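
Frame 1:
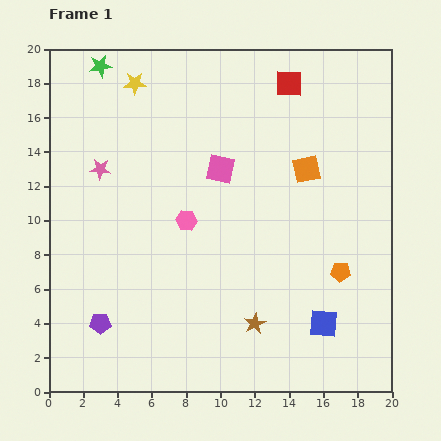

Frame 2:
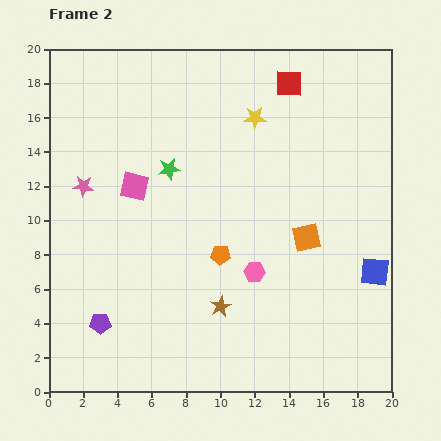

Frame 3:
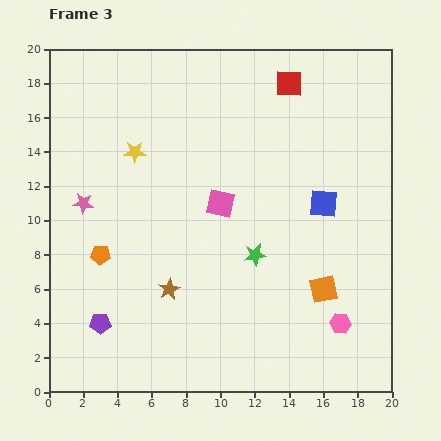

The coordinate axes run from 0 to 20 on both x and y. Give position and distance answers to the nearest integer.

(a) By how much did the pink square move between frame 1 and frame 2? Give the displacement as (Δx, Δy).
(-5, -1)

The pink square was at (10, 13) in frame 1 and (5, 12) in frame 2.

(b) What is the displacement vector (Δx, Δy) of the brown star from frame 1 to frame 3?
(-5, 2)

The brown star was at (12, 4) in frame 1 and (7, 6) in frame 3.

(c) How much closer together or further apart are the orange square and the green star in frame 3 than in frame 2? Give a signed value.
-5

Distance in frame 2: 9. Distance in frame 3: 4.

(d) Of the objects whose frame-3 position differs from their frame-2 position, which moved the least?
the pink star

(moved 1)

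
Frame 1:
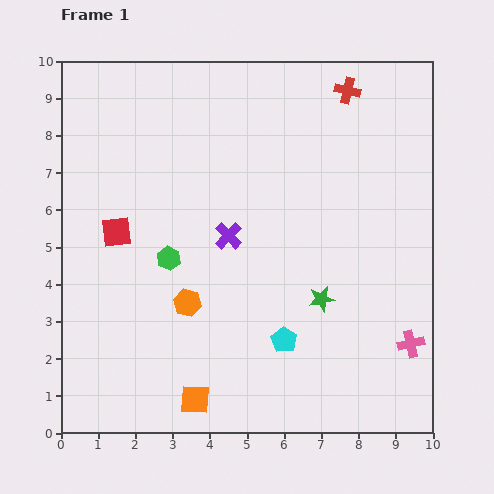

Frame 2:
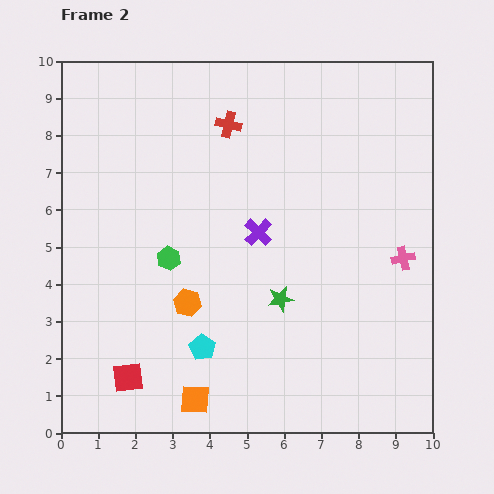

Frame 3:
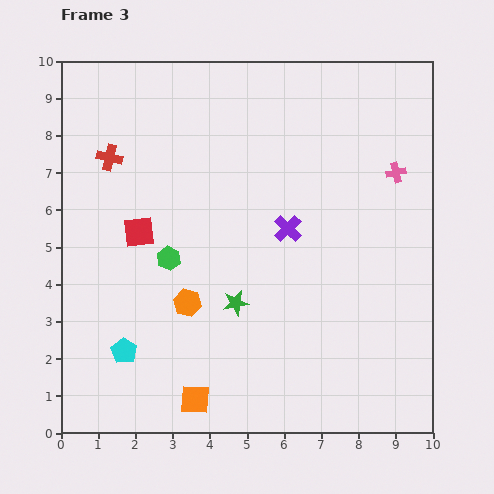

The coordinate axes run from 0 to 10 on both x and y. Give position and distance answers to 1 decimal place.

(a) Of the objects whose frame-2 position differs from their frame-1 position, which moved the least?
the purple cross

(moved 0.8)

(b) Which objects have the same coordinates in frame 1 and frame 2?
the orange hexagon, the orange square, the green hexagon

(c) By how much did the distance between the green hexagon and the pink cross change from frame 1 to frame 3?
-0.4

Distance in frame 1: 6.9. Distance in frame 3: 6.5.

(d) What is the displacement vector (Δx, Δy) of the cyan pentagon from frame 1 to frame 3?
(-4.3, -0.3)

The cyan pentagon was at (6.0, 2.5) in frame 1 and (1.7, 2.2) in frame 3.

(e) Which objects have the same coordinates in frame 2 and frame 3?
the orange hexagon, the orange square, the green hexagon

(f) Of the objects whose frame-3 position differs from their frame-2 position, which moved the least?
the purple cross

(moved 0.8)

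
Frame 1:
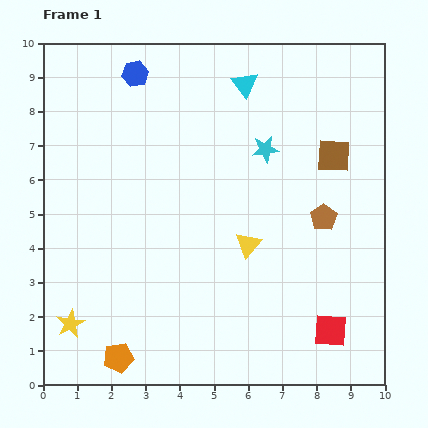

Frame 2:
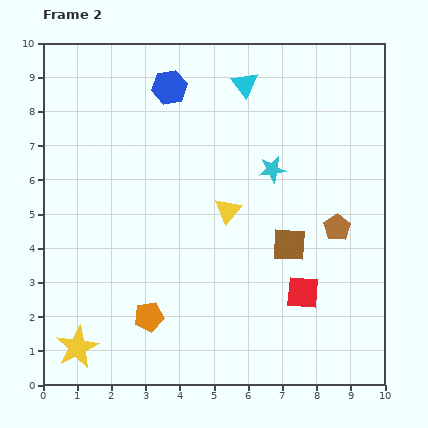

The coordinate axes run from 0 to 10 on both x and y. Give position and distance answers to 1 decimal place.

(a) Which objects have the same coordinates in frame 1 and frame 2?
the cyan triangle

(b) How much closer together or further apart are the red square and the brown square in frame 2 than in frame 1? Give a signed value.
-3.6

Distance in frame 1: 5.1. Distance in frame 2: 1.5.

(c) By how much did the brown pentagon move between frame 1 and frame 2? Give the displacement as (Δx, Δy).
(0.4, -0.3)

The brown pentagon was at (8.2, 4.9) in frame 1 and (8.6, 4.6) in frame 2.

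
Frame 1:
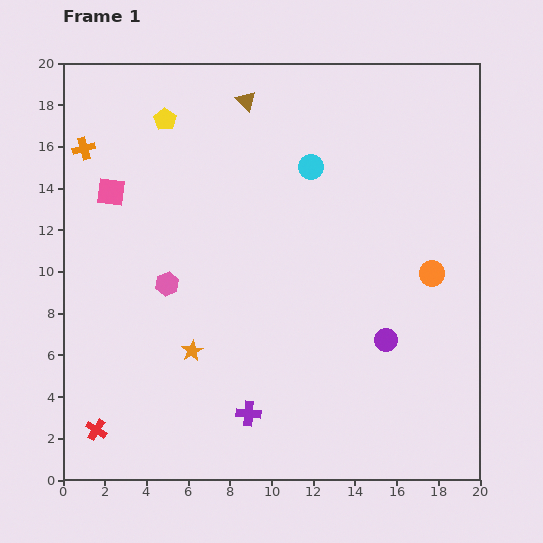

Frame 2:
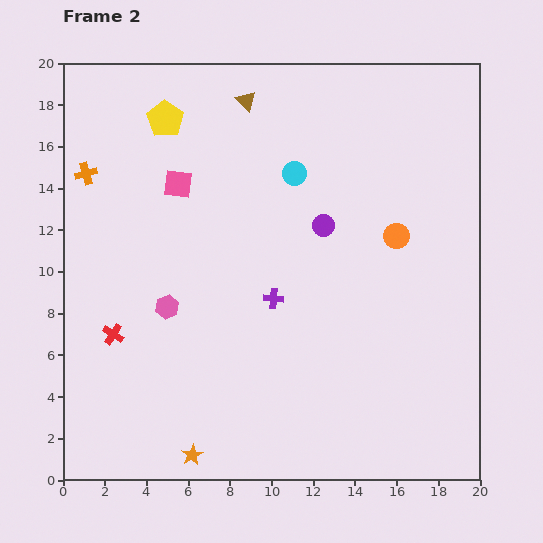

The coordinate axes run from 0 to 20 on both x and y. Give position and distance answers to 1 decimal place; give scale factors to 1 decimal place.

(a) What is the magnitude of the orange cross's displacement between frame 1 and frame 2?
1.2

The orange cross moved from (1.0, 15.9) to (1.1, 14.7), a distance of √(0.1² + 1.2²) ≈ 1.2.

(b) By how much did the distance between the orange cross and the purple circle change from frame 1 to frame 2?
-5.5

Distance in frame 1: 17.2. Distance in frame 2: 11.7.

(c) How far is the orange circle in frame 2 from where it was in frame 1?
2.5

The orange circle moved from (17.7, 9.9) to (16.0, 11.7), a distance of √(1.7² + 1.8²) ≈ 2.5.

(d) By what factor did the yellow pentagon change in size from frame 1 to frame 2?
1.7×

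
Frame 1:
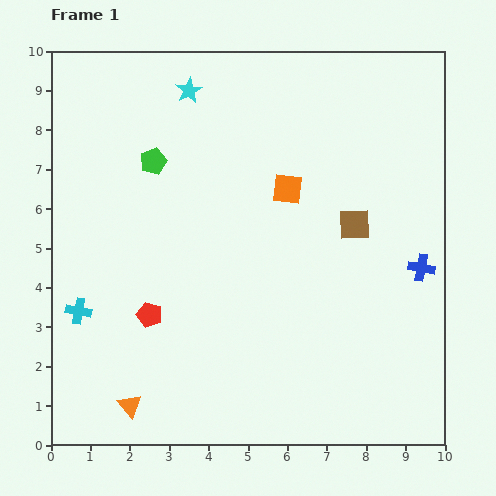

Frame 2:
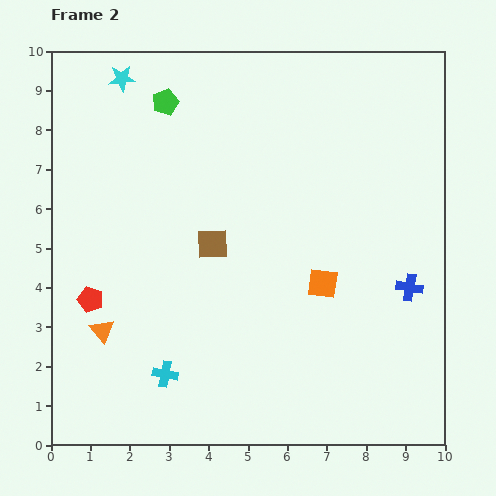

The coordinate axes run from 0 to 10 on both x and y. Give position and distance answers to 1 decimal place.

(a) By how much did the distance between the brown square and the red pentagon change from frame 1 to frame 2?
-2.3

Distance in frame 1: 5.7. Distance in frame 2: 3.4.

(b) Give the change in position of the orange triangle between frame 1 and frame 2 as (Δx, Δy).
(-0.7, 1.9)

The orange triangle was at (2.0, 1.0) in frame 1 and (1.3, 2.9) in frame 2.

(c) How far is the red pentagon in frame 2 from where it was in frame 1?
1.6

The red pentagon moved from (2.5, 3.3) to (1.0, 3.7), a distance of √(1.5² + 0.4²) ≈ 1.6.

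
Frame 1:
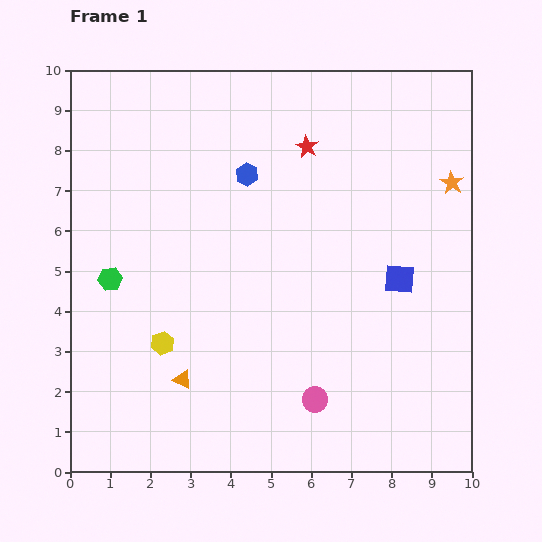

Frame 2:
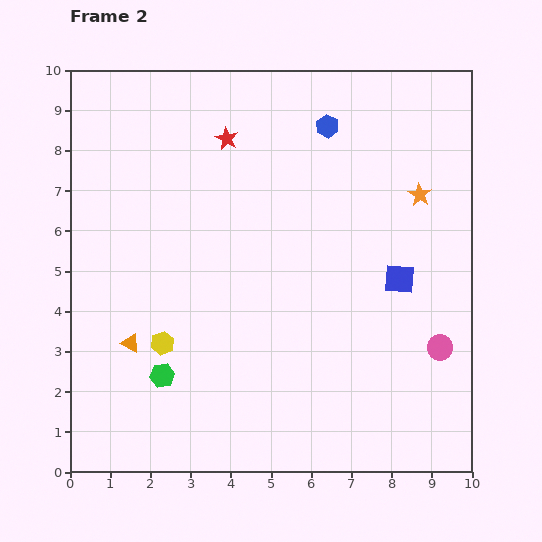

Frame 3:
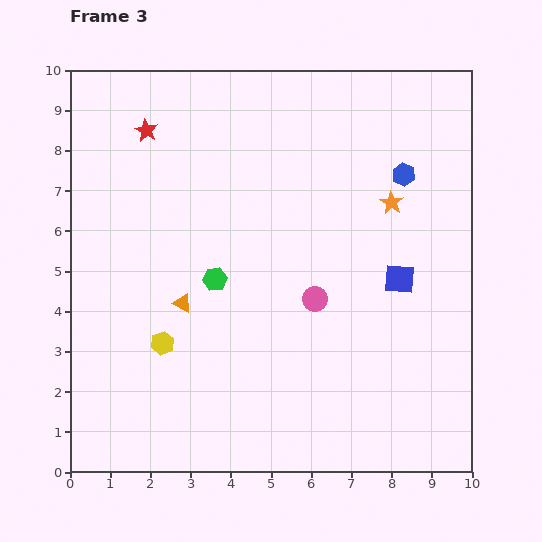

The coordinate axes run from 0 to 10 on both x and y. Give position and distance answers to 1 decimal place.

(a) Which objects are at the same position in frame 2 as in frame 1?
the blue square, the yellow hexagon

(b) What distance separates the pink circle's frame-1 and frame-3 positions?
2.5

The pink circle moved from (6.1, 1.8) to (6.1, 4.3), a distance of √(0.0² + 2.5²) ≈ 2.5.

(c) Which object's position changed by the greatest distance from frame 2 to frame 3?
the pink circle

(moved 3.3; next 2.7)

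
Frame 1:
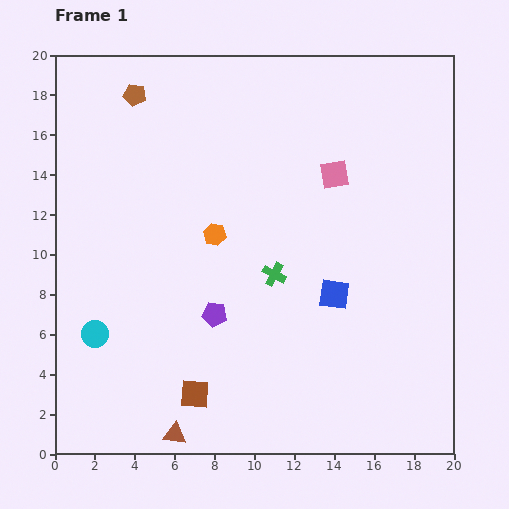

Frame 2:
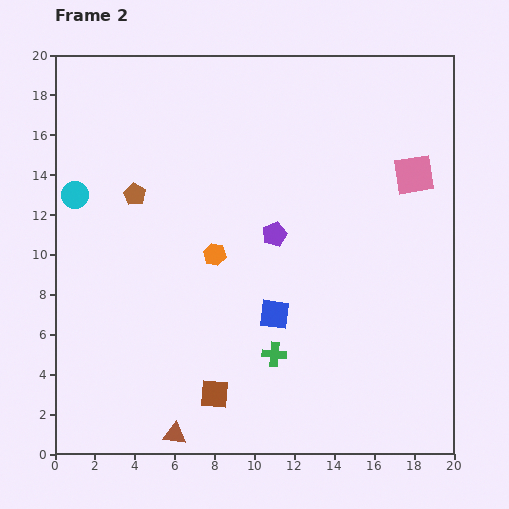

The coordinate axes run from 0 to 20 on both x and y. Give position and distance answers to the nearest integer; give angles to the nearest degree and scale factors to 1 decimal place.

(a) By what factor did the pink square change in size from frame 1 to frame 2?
1.4×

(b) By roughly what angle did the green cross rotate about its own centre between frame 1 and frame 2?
23° counter-clockwise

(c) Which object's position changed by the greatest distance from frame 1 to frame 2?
the cyan circle

(moved 7; next 5)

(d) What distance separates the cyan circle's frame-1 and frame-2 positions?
7

The cyan circle moved from (2, 6) to (1, 13), a distance of √(1² + 7²) ≈ 7.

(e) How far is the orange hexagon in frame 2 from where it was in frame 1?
1

The orange hexagon moved from (8, 11) to (8, 10), a distance of √(0² + 1²) ≈ 1.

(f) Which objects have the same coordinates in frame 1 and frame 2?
the brown triangle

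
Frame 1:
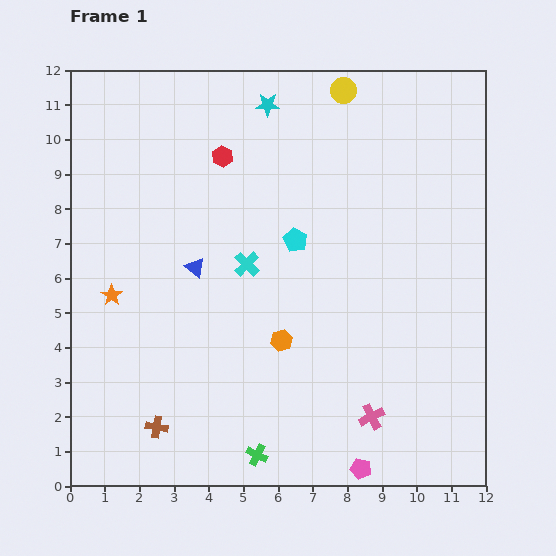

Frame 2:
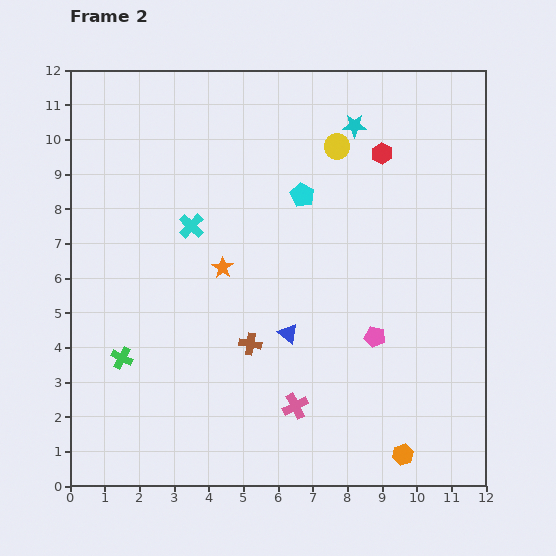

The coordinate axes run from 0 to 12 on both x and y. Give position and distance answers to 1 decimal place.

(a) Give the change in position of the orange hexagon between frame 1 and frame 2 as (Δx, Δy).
(3.5, -3.3)

The orange hexagon was at (6.1, 4.2) in frame 1 and (9.6, 0.9) in frame 2.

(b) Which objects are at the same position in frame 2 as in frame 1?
none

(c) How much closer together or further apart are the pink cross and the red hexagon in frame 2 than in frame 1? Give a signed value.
-0.9

Distance in frame 1: 8.6. Distance in frame 2: 7.7.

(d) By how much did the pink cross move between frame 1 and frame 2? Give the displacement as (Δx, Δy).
(-2.2, 0.3)

The pink cross was at (8.7, 2.0) in frame 1 and (6.5, 2.3) in frame 2.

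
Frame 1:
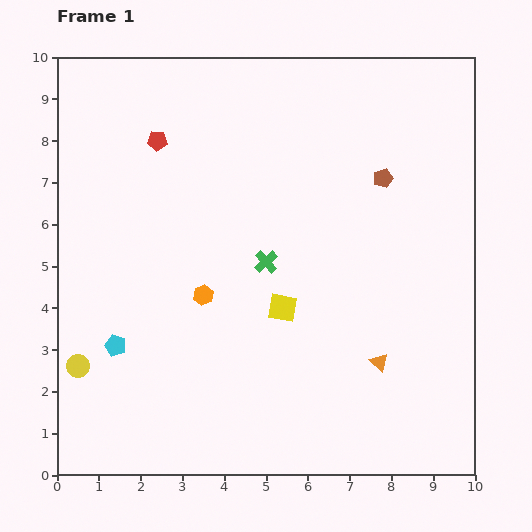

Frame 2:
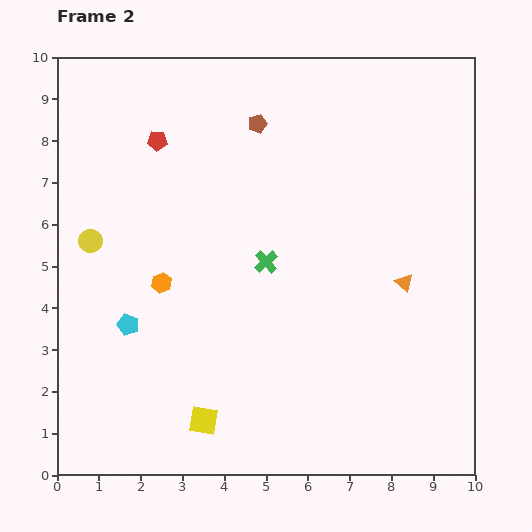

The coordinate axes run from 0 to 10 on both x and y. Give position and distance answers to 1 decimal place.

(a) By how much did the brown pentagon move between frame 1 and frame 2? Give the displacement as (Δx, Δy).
(-3.0, 1.3)

The brown pentagon was at (7.8, 7.1) in frame 1 and (4.8, 8.4) in frame 2.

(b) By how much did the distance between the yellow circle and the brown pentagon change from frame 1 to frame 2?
-3.7

Distance in frame 1: 8.6. Distance in frame 2: 4.9.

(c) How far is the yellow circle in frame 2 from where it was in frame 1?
3.0

The yellow circle moved from (0.5, 2.6) to (0.8, 5.6), a distance of √(0.3² + 3.0²) ≈ 3.0.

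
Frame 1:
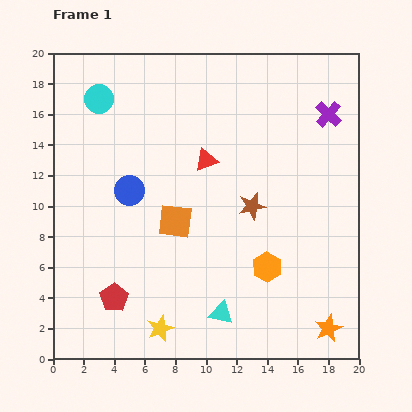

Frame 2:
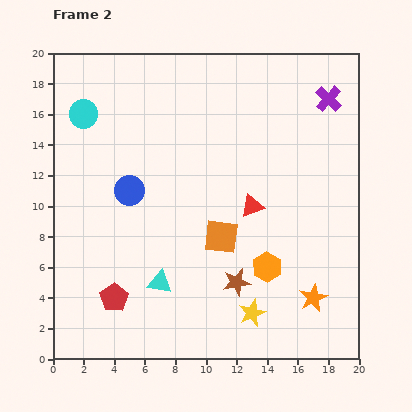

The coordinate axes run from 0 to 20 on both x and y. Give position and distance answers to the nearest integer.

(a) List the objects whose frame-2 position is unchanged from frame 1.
the orange hexagon, the red pentagon, the blue circle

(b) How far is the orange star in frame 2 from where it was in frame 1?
2

The orange star moved from (18, 2) to (17, 4), a distance of √(1² + 2²) ≈ 2.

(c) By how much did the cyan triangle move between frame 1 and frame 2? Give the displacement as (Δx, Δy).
(-4, 2)

The cyan triangle was at (11, 3) in frame 1 and (7, 5) in frame 2.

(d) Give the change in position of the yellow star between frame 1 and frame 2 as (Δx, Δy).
(6, 1)

The yellow star was at (7, 2) in frame 1 and (13, 3) in frame 2.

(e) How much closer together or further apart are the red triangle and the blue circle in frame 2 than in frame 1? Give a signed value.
+3

Distance in frame 1: 5. Distance in frame 2: 8.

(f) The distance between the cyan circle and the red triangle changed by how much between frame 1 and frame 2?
+5

Distance in frame 1: 8. Distance in frame 2: 13.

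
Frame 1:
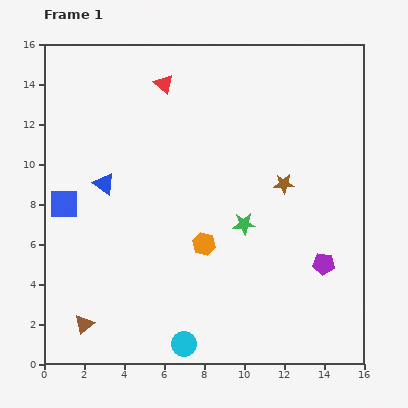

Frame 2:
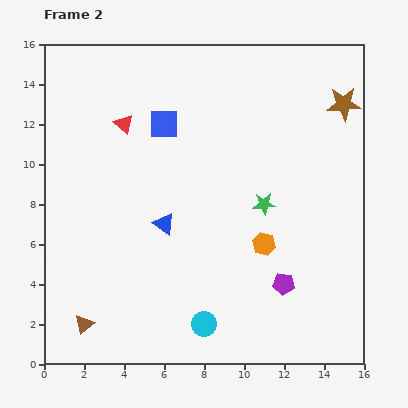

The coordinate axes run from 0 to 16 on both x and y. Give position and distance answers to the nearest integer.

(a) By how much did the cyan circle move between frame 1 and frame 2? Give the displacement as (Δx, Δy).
(1, 1)

The cyan circle was at (7, 1) in frame 1 and (8, 2) in frame 2.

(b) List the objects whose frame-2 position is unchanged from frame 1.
the brown triangle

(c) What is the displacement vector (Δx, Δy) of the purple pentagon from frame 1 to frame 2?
(-2, -1)

The purple pentagon was at (14, 5) in frame 1 and (12, 4) in frame 2.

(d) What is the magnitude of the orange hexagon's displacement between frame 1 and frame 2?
3

The orange hexagon moved from (8, 6) to (11, 6), a distance of √(3² + 0²) ≈ 3.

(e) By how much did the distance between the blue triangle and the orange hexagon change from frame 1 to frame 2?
-1

Distance in frame 1: 6. Distance in frame 2: 5.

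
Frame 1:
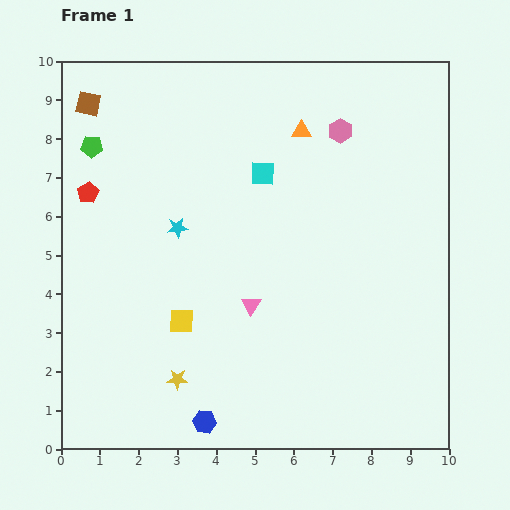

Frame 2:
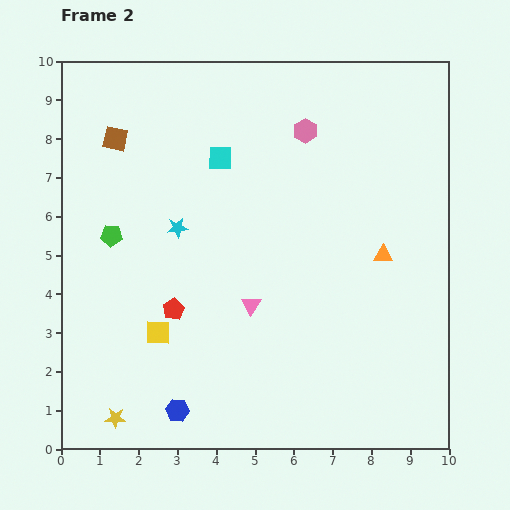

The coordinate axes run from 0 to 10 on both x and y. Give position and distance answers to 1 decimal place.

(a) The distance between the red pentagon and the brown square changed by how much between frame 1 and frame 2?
+2.3

Distance in frame 1: 2.3. Distance in frame 2: 4.6.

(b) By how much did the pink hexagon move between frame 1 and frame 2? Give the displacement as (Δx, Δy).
(-0.9, 0.0)

The pink hexagon was at (7.2, 8.2) in frame 1 and (6.3, 8.2) in frame 2.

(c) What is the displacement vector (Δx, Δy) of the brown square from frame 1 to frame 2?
(0.7, -0.9)

The brown square was at (0.7, 8.9) in frame 1 and (1.4, 8.0) in frame 2.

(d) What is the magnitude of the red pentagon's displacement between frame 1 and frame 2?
3.7

The red pentagon moved from (0.7, 6.6) to (2.9, 3.6), a distance of √(2.2² + 3.0²) ≈ 3.7.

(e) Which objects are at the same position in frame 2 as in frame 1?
the cyan star, the pink triangle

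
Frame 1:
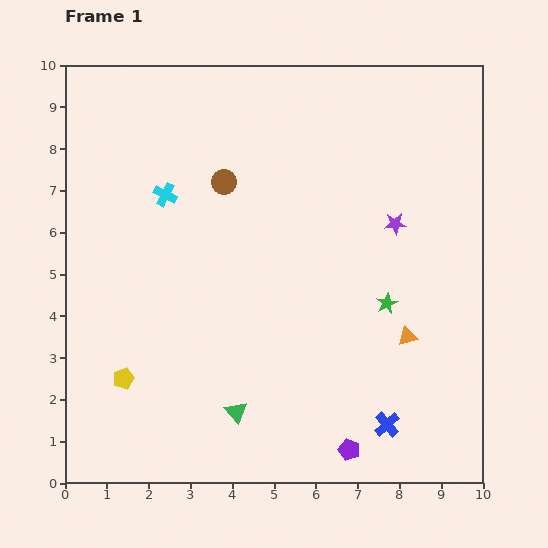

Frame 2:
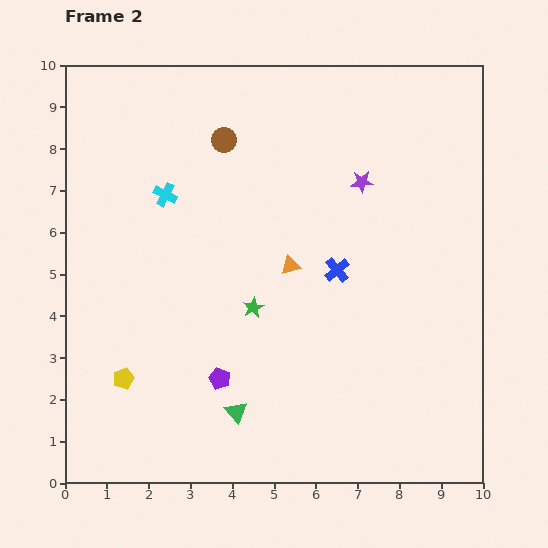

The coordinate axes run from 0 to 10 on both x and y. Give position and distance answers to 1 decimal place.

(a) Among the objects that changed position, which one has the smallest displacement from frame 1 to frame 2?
the brown circle

(moved 1.0)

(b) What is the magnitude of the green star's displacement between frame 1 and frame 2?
3.2

The green star moved from (7.7, 4.3) to (4.5, 4.2), a distance of √(3.2² + 0.1²) ≈ 3.2.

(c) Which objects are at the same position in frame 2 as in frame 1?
the yellow pentagon, the cyan cross, the green triangle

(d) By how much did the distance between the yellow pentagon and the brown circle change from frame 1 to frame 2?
+0.9

Distance in frame 1: 5.3. Distance in frame 2: 6.2.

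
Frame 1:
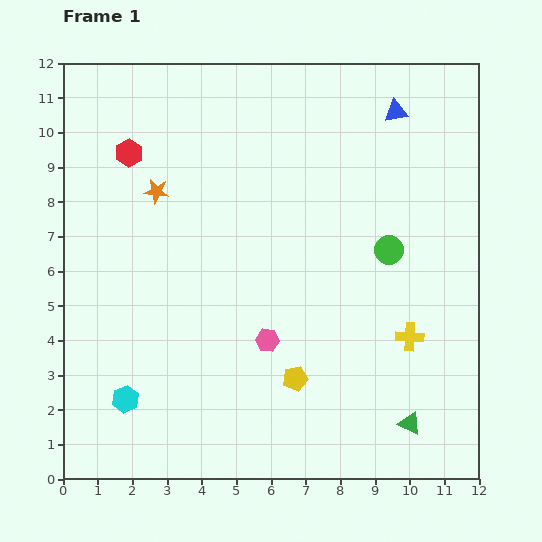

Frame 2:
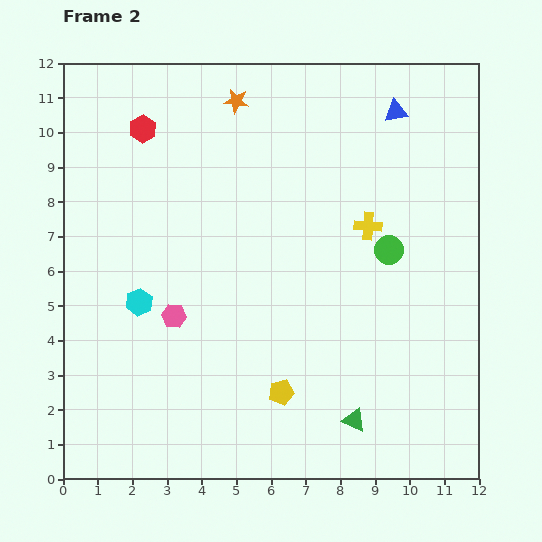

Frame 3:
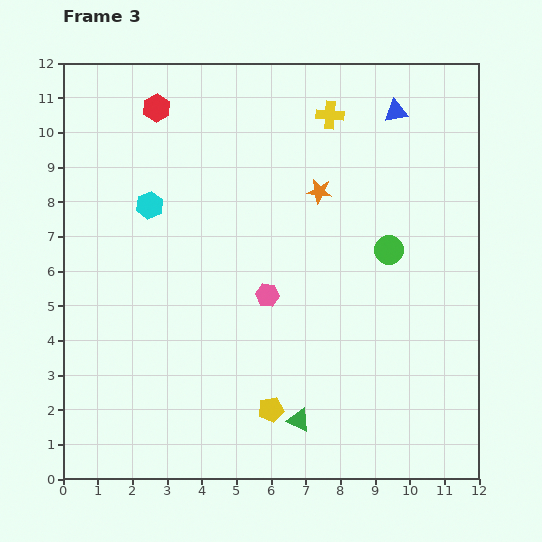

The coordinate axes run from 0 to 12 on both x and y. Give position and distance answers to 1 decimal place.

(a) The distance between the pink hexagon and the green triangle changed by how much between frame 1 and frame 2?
+1.2

Distance in frame 1: 4.8. Distance in frame 2: 6.0.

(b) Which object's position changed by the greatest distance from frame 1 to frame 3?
the yellow cross

(moved 6.8; next 5.6)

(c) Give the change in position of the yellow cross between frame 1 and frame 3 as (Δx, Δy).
(-2.3, 6.4)

The yellow cross was at (10.0, 4.1) in frame 1 and (7.7, 10.5) in frame 3.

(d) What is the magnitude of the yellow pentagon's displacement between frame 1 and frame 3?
1.1

The yellow pentagon moved from (6.7, 2.9) to (6.0, 2.0), a distance of √(0.7² + 0.9²) ≈ 1.1.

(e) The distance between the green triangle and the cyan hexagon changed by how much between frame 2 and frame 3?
+0.4

Distance in frame 2: 7.1. Distance in frame 3: 7.5.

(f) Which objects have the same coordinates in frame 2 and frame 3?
the blue triangle, the green circle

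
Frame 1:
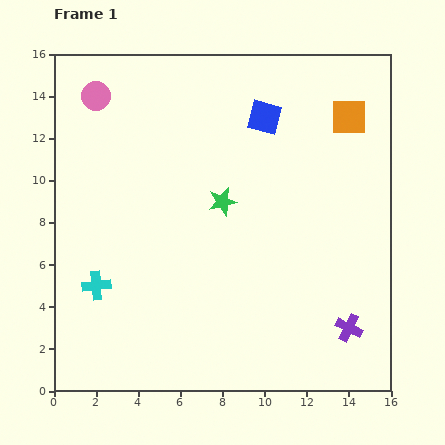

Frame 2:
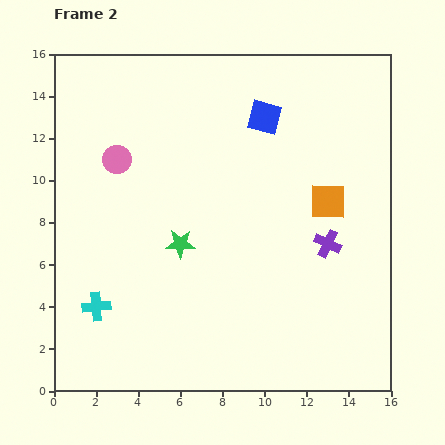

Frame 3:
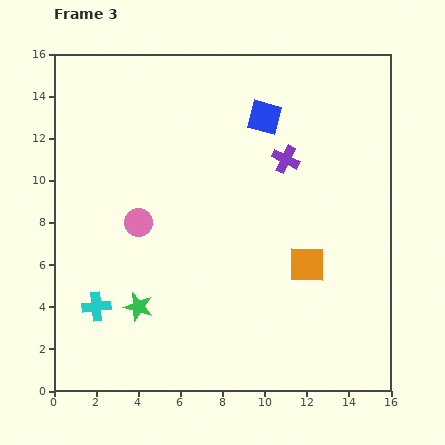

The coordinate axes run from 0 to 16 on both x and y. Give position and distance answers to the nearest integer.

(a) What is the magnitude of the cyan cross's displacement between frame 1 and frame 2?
1

The cyan cross moved from (2, 5) to (2, 4), a distance of √(0² + 1²) ≈ 1.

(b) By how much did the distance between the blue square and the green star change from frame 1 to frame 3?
+7

Distance in frame 1: 4. Distance in frame 3: 11.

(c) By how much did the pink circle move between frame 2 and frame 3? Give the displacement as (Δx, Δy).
(1, -3)

The pink circle was at (3, 11) in frame 2 and (4, 8) in frame 3.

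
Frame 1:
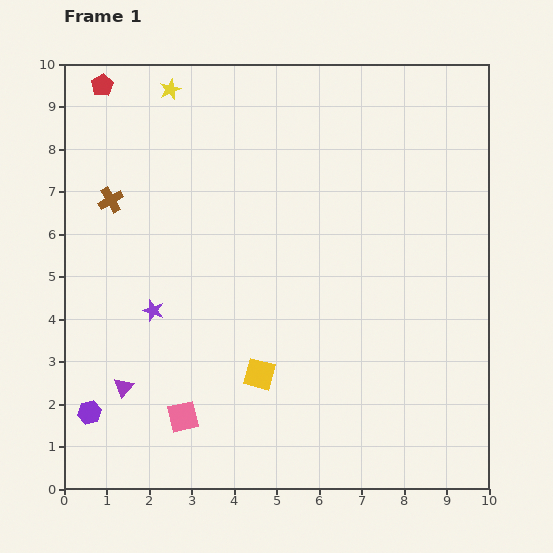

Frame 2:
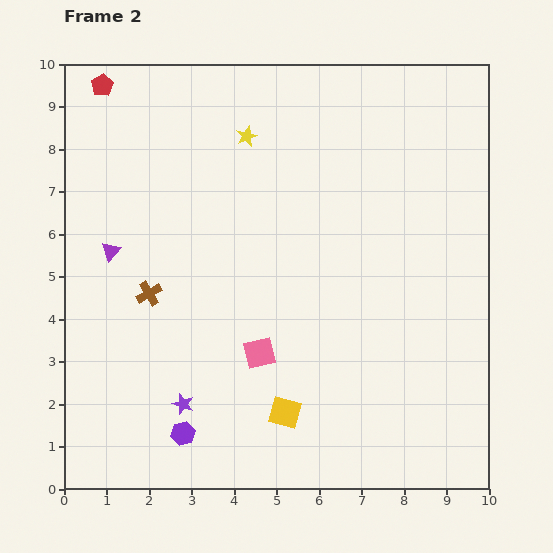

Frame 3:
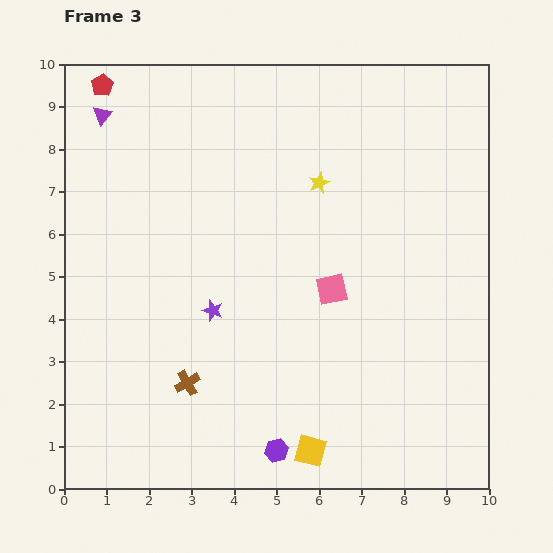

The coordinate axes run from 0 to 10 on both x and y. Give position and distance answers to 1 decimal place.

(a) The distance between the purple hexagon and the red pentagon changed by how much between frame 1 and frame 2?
+0.7

Distance in frame 1: 7.7. Distance in frame 2: 8.4.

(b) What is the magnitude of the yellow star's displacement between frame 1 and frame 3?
4.1

The yellow star moved from (2.5, 9.4) to (6.0, 7.2), a distance of √(3.5² + 2.2²) ≈ 4.1.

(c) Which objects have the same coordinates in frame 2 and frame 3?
the red pentagon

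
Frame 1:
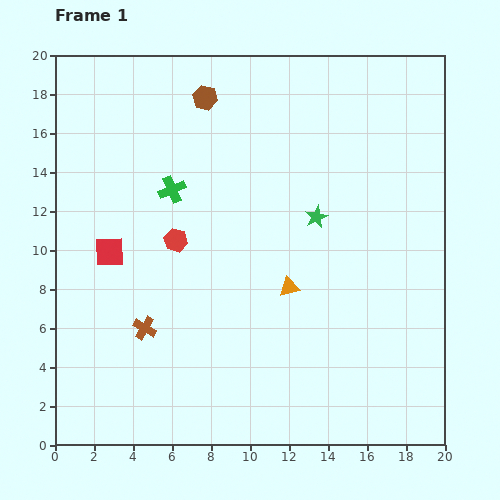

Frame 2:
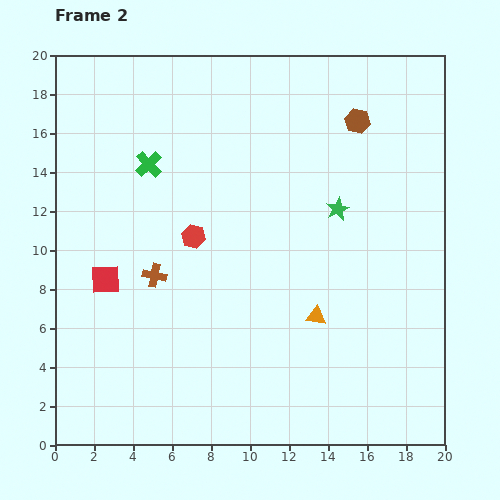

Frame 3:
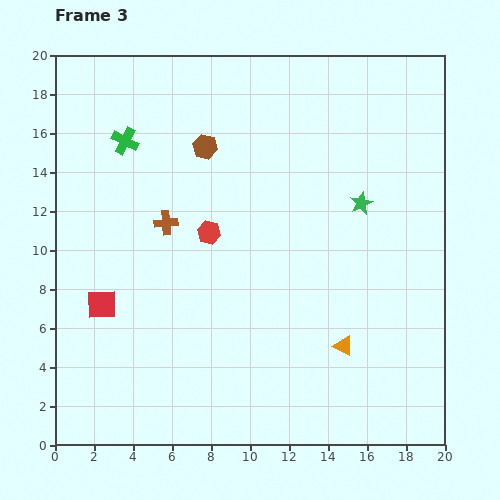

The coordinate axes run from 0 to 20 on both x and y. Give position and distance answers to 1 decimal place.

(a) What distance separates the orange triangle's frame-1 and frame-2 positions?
2.1

The orange triangle moved from (12.0, 8.1) to (13.4, 6.6), a distance of √(1.4² + 1.5²) ≈ 2.1.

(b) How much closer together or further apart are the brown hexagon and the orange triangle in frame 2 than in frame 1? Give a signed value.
-0.4

Distance in frame 1: 10.6. Distance in frame 2: 10.2.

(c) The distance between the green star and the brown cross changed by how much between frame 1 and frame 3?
-0.5

Distance in frame 1: 10.5. Distance in frame 3: 10.0.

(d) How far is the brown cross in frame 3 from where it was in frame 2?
2.8

The brown cross moved from (5.1, 8.7) to (5.7, 11.4), a distance of √(0.6² + 2.7²) ≈ 2.8.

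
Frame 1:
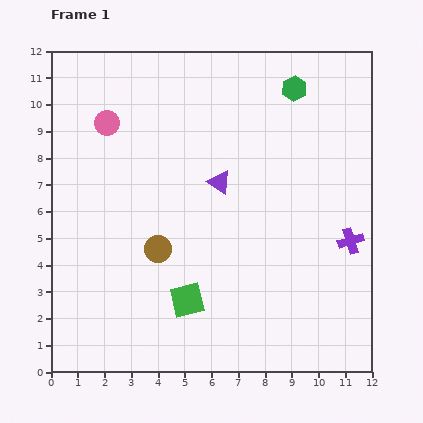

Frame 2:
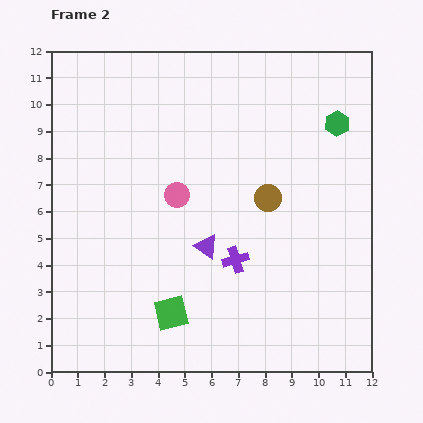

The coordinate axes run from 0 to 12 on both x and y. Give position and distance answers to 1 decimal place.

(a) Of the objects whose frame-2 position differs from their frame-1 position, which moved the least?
the green square

(moved 0.8)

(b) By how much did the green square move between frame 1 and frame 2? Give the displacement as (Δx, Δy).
(-0.6, -0.5)

The green square was at (5.1, 2.7) in frame 1 and (4.5, 2.2) in frame 2.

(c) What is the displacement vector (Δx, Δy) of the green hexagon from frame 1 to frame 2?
(1.6, -1.3)

The green hexagon was at (9.1, 10.6) in frame 1 and (10.7, 9.3) in frame 2.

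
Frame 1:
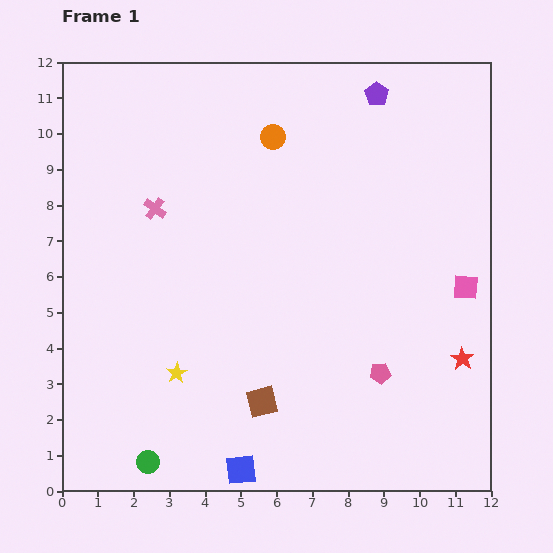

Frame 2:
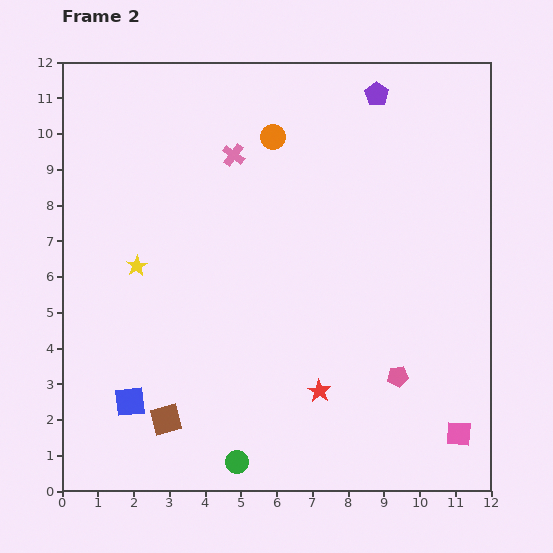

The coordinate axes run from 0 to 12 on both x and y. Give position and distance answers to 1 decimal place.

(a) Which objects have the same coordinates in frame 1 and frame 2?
the purple pentagon, the orange circle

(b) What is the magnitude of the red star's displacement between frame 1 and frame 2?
4.1

The red star moved from (11.2, 3.7) to (7.2, 2.8), a distance of √(4.0² + 0.9²) ≈ 4.1.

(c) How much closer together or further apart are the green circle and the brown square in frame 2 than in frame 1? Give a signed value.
-1.3

Distance in frame 1: 3.6. Distance in frame 2: 2.3.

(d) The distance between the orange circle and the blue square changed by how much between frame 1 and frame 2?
-0.9

Distance in frame 1: 9.3. Distance in frame 2: 8.4.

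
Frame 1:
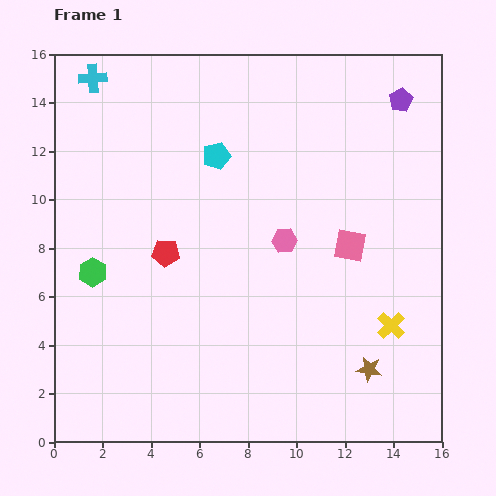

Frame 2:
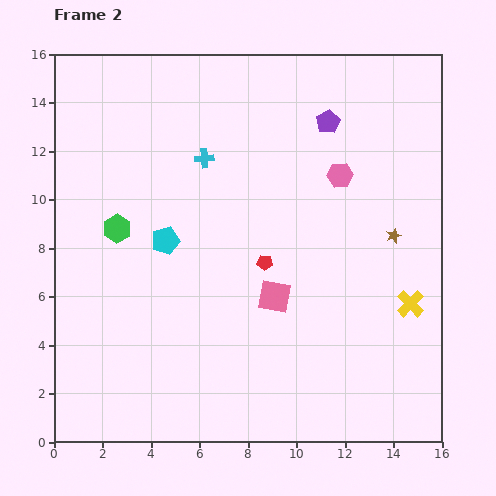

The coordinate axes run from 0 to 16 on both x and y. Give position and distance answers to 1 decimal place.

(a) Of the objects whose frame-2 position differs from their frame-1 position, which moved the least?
the yellow cross

(moved 1.2)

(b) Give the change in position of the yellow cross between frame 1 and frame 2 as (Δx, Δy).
(0.8, 0.9)

The yellow cross was at (13.9, 4.8) in frame 1 and (14.7, 5.7) in frame 2.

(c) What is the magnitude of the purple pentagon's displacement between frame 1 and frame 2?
3.1

The purple pentagon moved from (14.3, 14.1) to (11.3, 13.2), a distance of √(3.0² + 0.9²) ≈ 3.1.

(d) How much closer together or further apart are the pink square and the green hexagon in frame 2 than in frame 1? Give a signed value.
-3.6

Distance in frame 1: 10.7. Distance in frame 2: 7.1.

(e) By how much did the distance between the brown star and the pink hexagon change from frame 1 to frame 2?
-3.1

Distance in frame 1: 6.4. Distance in frame 2: 3.3.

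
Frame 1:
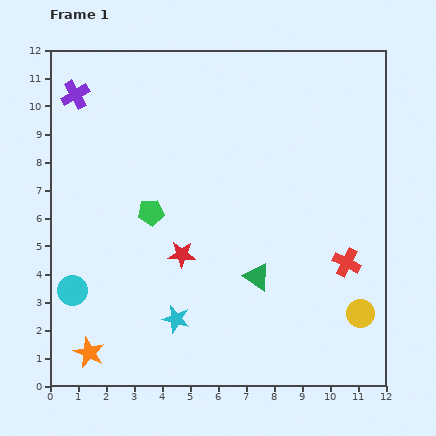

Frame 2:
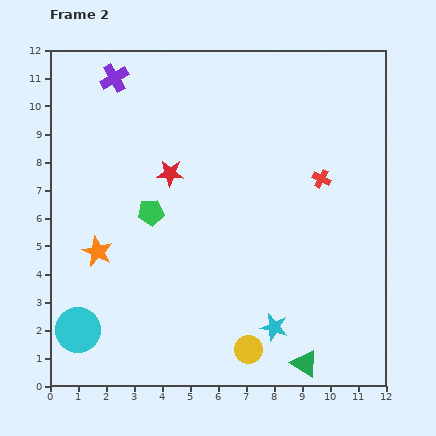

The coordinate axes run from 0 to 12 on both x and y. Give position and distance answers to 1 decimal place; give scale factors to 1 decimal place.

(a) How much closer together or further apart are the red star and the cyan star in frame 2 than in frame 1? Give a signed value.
+4.3

Distance in frame 1: 2.3. Distance in frame 2: 6.6.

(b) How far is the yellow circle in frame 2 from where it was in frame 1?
4.2

The yellow circle moved from (11.1, 2.6) to (7.1, 1.3), a distance of √(4.0² + 1.3²) ≈ 4.2.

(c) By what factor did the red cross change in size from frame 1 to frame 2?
0.6×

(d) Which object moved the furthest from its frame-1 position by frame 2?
the yellow circle

(moved 4.2; next 3.6)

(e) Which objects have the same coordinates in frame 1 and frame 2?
the green pentagon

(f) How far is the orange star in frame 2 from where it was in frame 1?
3.6

The orange star moved from (1.4, 1.2) to (1.7, 4.8), a distance of √(0.3² + 3.6²) ≈ 3.6.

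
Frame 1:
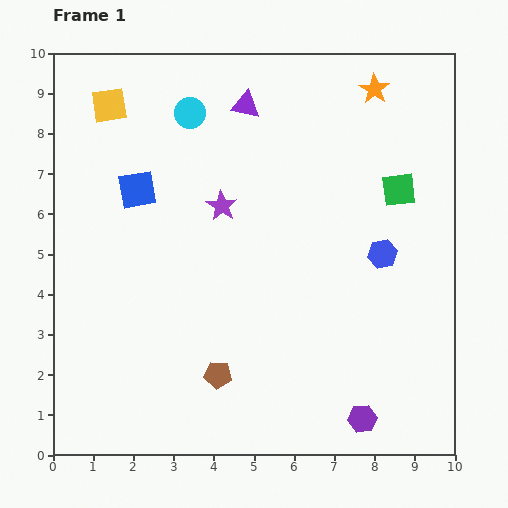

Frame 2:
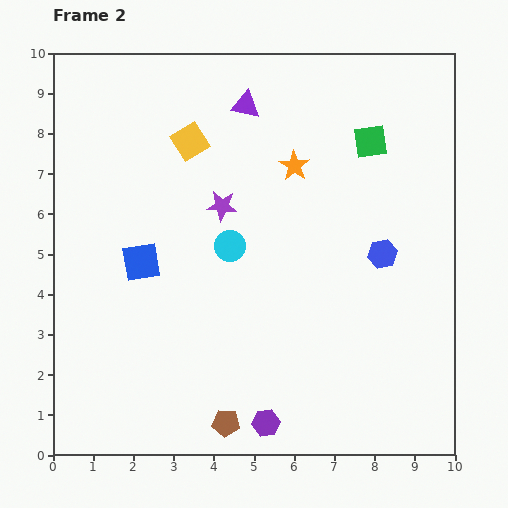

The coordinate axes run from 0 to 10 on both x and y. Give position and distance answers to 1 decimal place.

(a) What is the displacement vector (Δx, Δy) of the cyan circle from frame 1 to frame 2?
(1.0, -3.3)

The cyan circle was at (3.4, 8.5) in frame 1 and (4.4, 5.2) in frame 2.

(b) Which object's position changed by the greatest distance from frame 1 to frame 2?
the cyan circle

(moved 3.4; next 2.8)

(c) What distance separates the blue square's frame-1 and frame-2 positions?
1.8

The blue square moved from (2.1, 6.6) to (2.2, 4.8), a distance of √(0.1² + 1.8²) ≈ 1.8.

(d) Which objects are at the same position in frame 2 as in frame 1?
the blue hexagon, the purple star, the purple triangle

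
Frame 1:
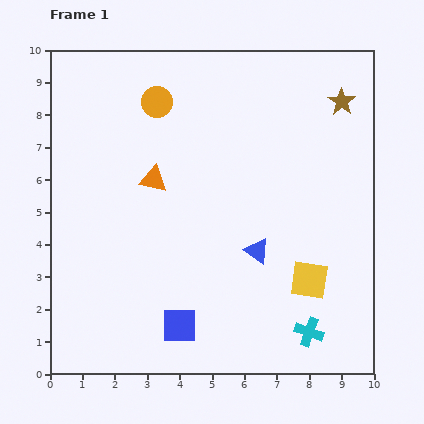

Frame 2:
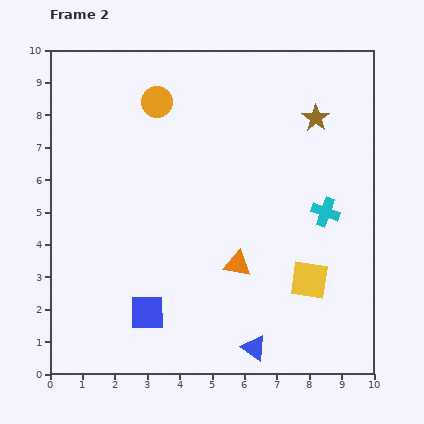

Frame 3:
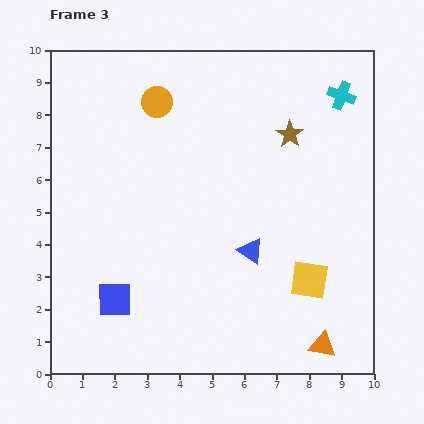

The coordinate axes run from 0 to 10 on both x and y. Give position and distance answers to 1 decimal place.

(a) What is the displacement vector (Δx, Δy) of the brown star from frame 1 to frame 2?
(-0.8, -0.5)

The brown star was at (9.0, 8.4) in frame 1 and (8.2, 7.9) in frame 2.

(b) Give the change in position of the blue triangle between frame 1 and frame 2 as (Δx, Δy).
(-0.1, -3.0)

The blue triangle was at (6.4, 3.8) in frame 1 and (6.3, 0.8) in frame 2.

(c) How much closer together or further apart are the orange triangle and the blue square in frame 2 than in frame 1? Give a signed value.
-1.4

Distance in frame 1: 4.6. Distance in frame 2: 3.2.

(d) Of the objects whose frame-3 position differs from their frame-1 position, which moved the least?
the blue triangle

(moved 0.2)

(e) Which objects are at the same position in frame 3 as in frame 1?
the orange circle, the yellow square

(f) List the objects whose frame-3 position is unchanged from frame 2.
the orange circle, the yellow square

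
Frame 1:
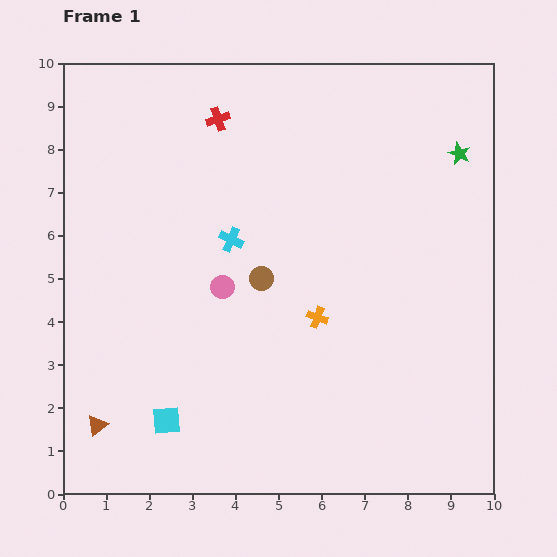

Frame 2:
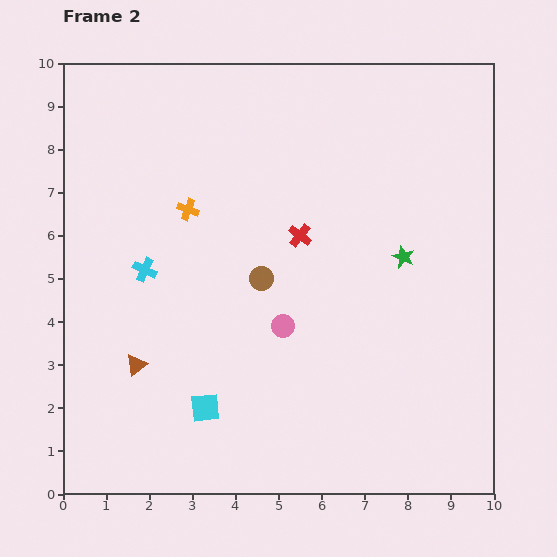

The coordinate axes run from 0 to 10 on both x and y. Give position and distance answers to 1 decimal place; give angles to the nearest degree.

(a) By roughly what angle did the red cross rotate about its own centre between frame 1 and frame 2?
34° counter-clockwise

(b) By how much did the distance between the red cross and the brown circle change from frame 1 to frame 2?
-2.5

Distance in frame 1: 3.8. Distance in frame 2: 1.3.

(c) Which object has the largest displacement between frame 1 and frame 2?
the orange cross

(moved 3.9; next 3.3)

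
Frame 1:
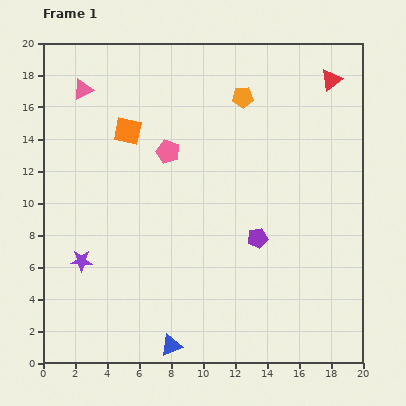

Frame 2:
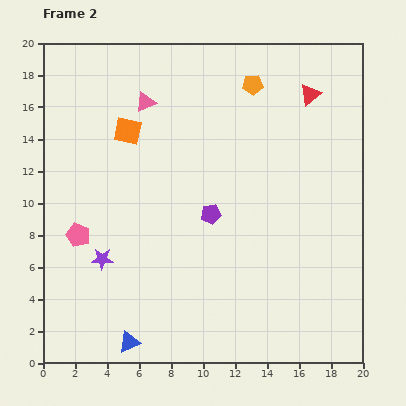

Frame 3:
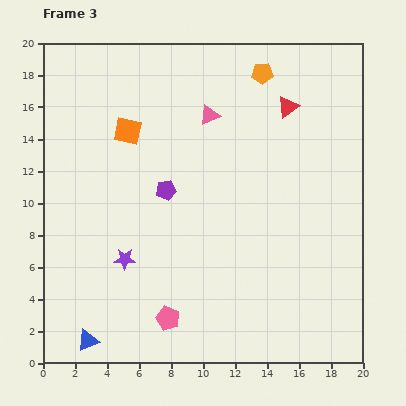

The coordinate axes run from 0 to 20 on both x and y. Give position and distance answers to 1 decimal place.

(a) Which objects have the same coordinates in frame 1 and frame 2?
the orange square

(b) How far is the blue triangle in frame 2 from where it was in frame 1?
2.6

The blue triangle moved from (8.0, 1.1) to (5.4, 1.3), a distance of √(2.6² + 0.2²) ≈ 2.6.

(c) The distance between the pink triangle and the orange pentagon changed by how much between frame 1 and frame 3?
-5.8

Distance in frame 1: 10.0. Distance in frame 3: 4.2.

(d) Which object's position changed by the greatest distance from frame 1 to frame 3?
the pink pentagon

(moved 10.4; next 8.1)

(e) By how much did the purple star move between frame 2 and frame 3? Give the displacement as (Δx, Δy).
(1.4, 0.0)

The purple star was at (3.7, 6.5) in frame 2 and (5.1, 6.5) in frame 3.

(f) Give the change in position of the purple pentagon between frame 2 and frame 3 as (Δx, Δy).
(-2.8, 1.5)

The purple pentagon was at (10.5, 9.3) in frame 2 and (7.7, 10.8) in frame 3.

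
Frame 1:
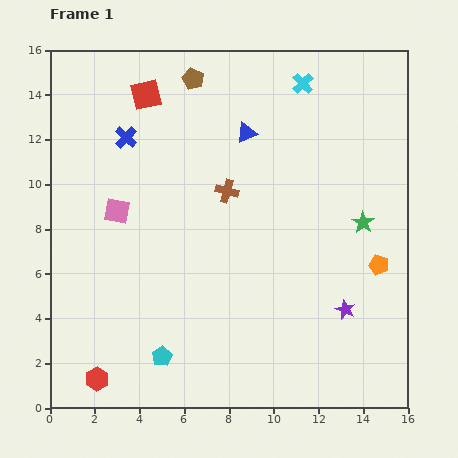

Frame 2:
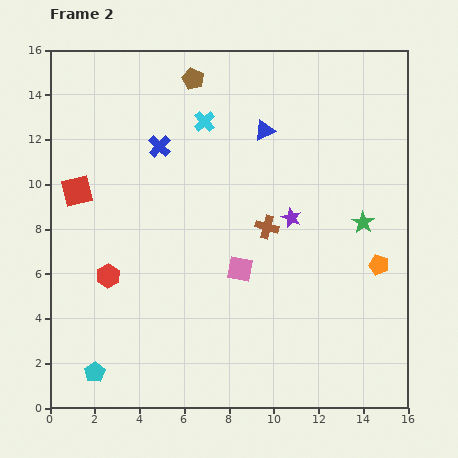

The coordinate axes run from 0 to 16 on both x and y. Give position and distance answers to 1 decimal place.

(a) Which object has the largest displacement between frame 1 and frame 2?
the pink square

(moved 6.1; next 5.3)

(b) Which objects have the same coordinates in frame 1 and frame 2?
the brown pentagon, the orange pentagon, the green star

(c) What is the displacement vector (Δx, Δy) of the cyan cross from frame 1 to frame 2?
(-4.4, -1.7)

The cyan cross was at (11.3, 14.5) in frame 1 and (6.9, 12.8) in frame 2.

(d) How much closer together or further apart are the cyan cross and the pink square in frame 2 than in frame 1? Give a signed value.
-3.3

Distance in frame 1: 10.1. Distance in frame 2: 6.8.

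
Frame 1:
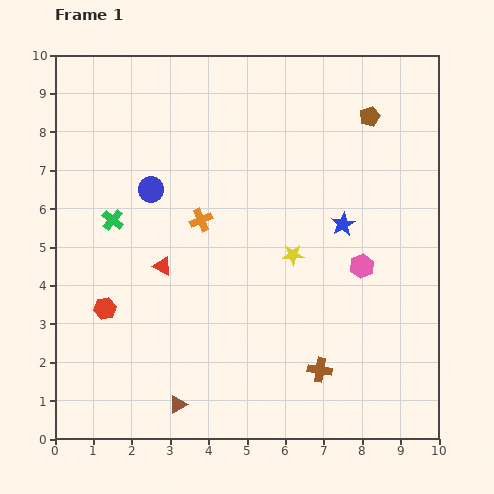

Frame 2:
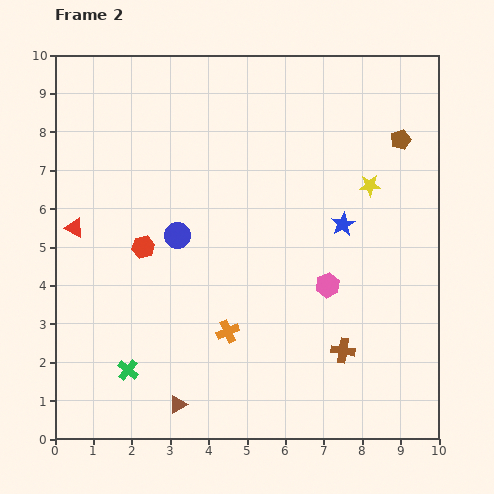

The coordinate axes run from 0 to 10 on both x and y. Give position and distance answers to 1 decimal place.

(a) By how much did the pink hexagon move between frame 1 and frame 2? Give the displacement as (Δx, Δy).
(-0.9, -0.5)

The pink hexagon was at (8.0, 4.5) in frame 1 and (7.1, 4.0) in frame 2.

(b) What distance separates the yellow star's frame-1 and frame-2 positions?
2.7

The yellow star moved from (6.2, 4.8) to (8.2, 6.6), a distance of √(2.0² + 1.8²) ≈ 2.7.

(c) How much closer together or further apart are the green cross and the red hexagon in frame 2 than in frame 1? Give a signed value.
+0.9

Distance in frame 1: 2.3. Distance in frame 2: 3.2.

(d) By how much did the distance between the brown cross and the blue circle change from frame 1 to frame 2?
-1.2

Distance in frame 1: 6.4. Distance in frame 2: 5.2.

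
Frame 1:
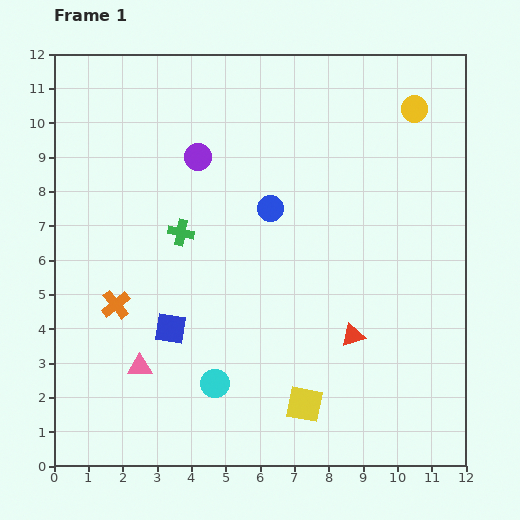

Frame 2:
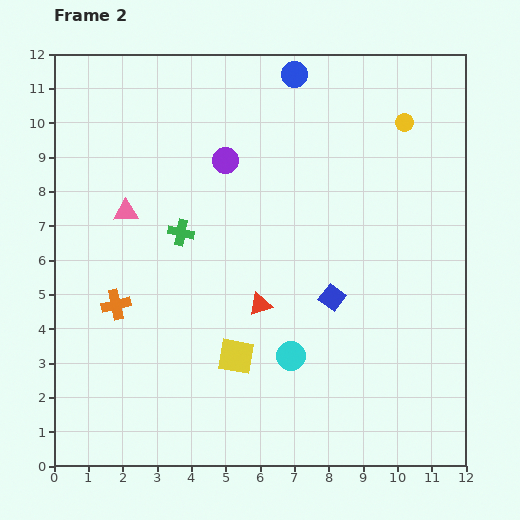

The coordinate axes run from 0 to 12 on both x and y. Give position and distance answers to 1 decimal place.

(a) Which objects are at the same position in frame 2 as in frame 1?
the orange cross, the green cross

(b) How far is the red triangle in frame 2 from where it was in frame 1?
2.8

The red triangle moved from (8.7, 3.8) to (6.0, 4.7), a distance of √(2.7² + 0.9²) ≈ 2.8.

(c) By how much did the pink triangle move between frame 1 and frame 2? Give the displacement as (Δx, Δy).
(-0.4, 4.5)

The pink triangle was at (2.5, 2.9) in frame 1 and (2.1, 7.4) in frame 2.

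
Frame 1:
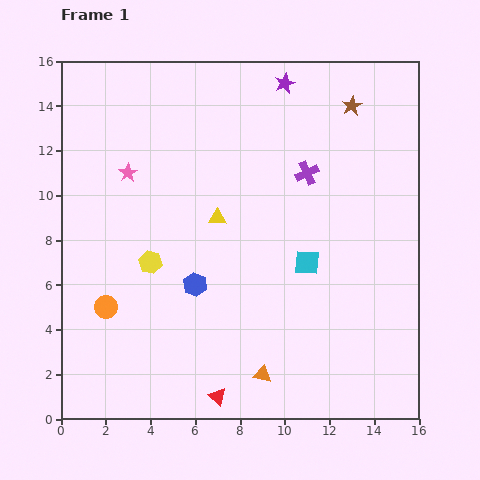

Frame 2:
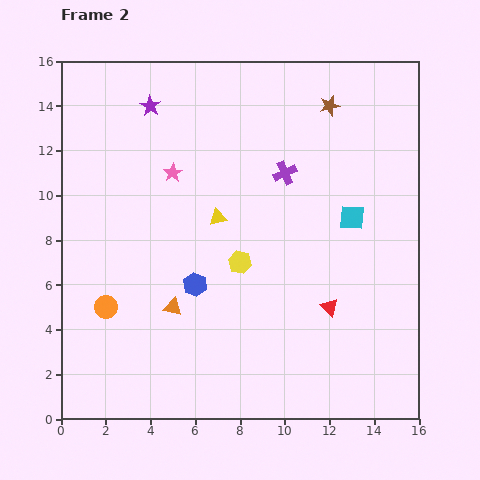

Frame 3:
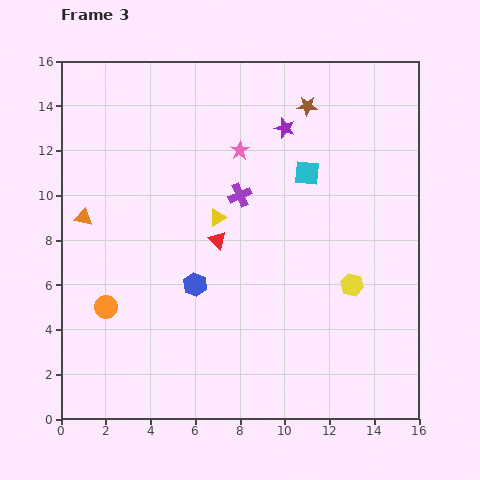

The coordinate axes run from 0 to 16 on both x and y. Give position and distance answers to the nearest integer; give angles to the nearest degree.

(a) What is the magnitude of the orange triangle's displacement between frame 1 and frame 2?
5

The orange triangle moved from (9, 2) to (5, 5), a distance of √(4² + 3²) ≈ 5.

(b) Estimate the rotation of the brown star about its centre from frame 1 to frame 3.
30° clockwise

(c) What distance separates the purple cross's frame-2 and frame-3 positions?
2

The purple cross moved from (10, 11) to (8, 10), a distance of √(2² + 1²) ≈ 2.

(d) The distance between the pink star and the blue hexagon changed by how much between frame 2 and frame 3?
+1

Distance in frame 2: 5. Distance in frame 3: 6.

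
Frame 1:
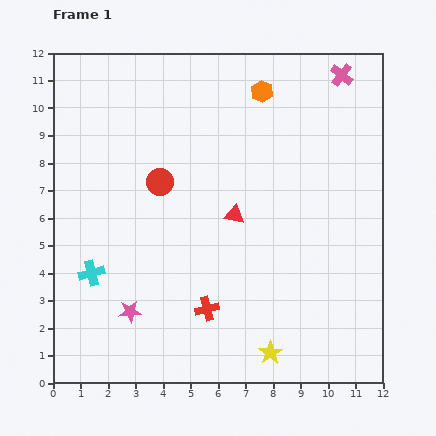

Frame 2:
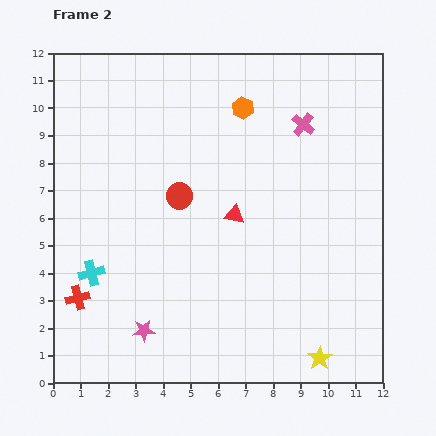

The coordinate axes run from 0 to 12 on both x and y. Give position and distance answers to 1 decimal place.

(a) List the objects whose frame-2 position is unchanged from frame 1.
the red triangle, the cyan cross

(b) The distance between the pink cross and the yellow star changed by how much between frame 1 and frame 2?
-1.9

Distance in frame 1: 10.4. Distance in frame 2: 8.5.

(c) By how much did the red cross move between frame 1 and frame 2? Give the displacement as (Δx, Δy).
(-4.7, 0.4)

The red cross was at (5.6, 2.7) in frame 1 and (0.9, 3.1) in frame 2.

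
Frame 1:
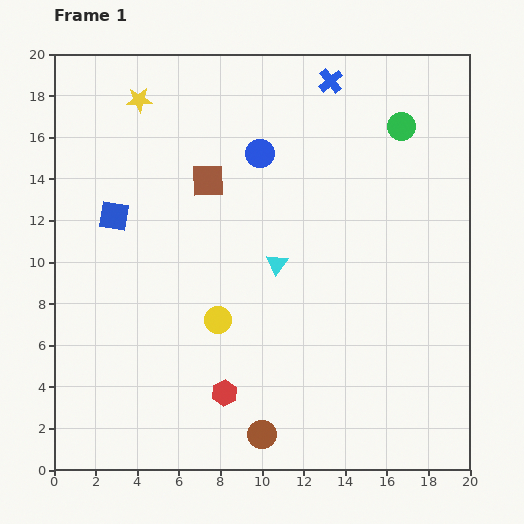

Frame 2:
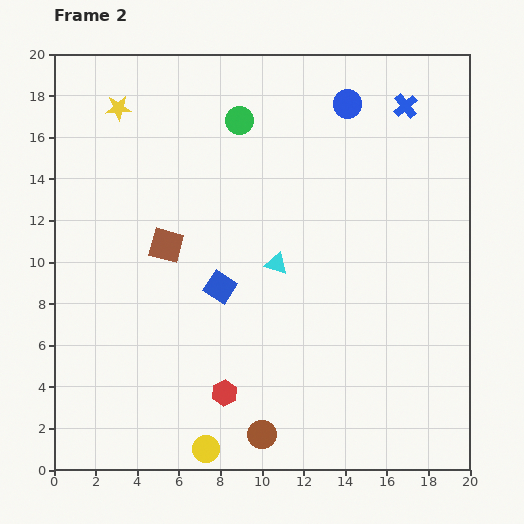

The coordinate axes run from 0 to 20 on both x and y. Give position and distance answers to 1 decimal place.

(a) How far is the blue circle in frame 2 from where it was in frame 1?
4.8

The blue circle moved from (9.9, 15.2) to (14.1, 17.6), a distance of √(4.2² + 2.4²) ≈ 4.8.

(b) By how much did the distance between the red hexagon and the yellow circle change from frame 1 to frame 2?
-0.7

Distance in frame 1: 3.5. Distance in frame 2: 2.8.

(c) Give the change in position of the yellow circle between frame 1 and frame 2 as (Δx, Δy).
(-0.6, -6.2)

The yellow circle was at (7.9, 7.2) in frame 1 and (7.3, 1.0) in frame 2.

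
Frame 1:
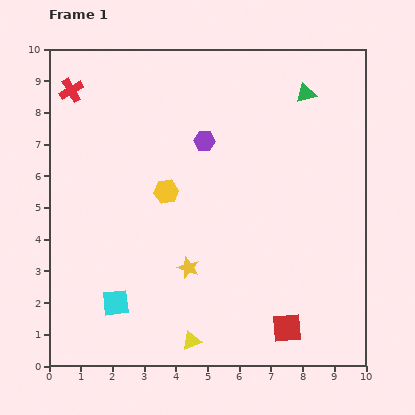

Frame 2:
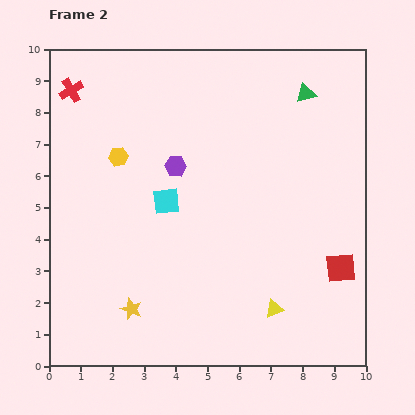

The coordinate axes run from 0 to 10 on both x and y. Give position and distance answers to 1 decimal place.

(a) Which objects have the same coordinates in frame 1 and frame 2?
the red cross, the green triangle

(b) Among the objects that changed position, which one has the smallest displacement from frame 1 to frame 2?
the purple hexagon

(moved 1.2)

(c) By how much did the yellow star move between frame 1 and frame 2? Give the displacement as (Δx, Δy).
(-1.8, -1.3)

The yellow star was at (4.4, 3.1) in frame 1 and (2.6, 1.8) in frame 2.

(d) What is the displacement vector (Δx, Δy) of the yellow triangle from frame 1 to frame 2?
(2.6, 1.0)

The yellow triangle was at (4.5, 0.8) in frame 1 and (7.1, 1.8) in frame 2.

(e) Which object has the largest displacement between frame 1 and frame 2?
the cyan square

(moved 3.6; next 2.8)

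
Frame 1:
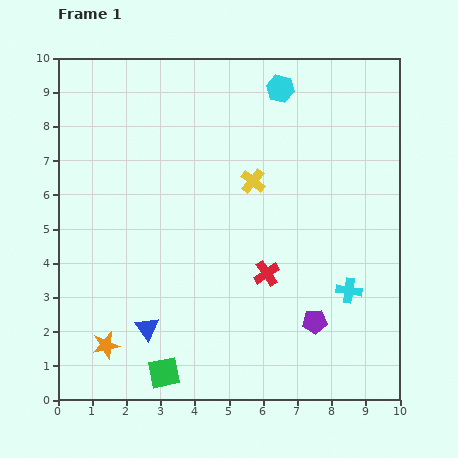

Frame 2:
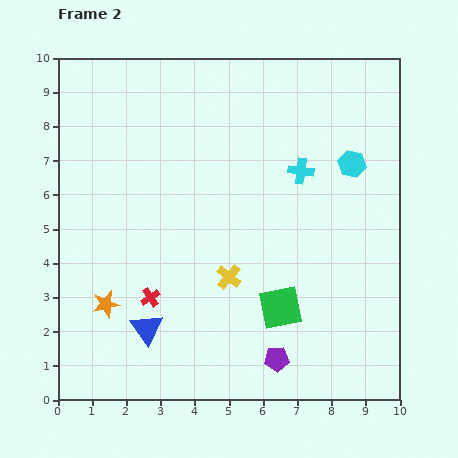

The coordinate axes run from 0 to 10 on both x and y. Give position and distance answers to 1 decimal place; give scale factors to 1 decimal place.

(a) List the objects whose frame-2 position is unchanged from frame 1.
the blue triangle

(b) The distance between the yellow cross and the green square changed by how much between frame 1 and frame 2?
-4.5

Distance in frame 1: 6.2. Distance in frame 2: 1.7.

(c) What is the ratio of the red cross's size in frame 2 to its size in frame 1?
0.7×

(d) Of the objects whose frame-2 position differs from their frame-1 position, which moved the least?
the orange star

(moved 1.2)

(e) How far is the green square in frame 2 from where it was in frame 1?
3.9

The green square moved from (3.1, 0.8) to (6.5, 2.7), a distance of √(3.4² + 1.9²) ≈ 3.9.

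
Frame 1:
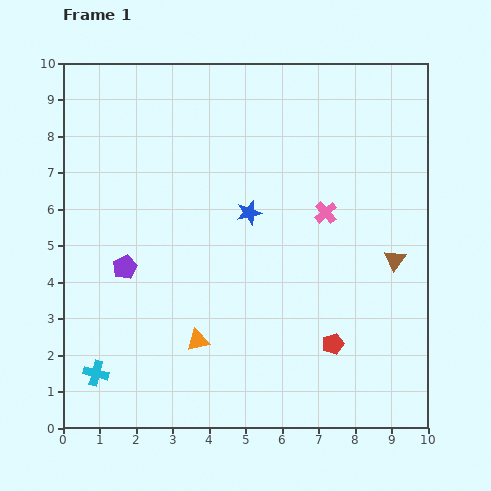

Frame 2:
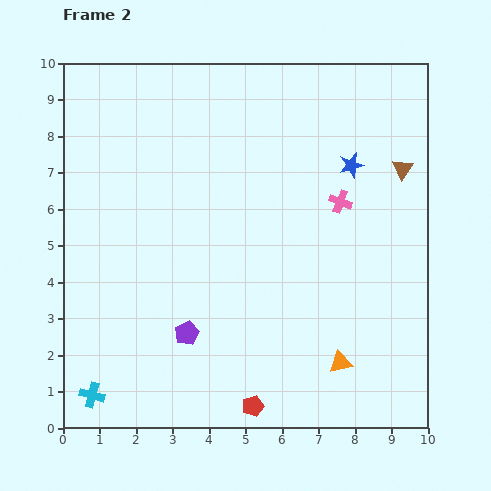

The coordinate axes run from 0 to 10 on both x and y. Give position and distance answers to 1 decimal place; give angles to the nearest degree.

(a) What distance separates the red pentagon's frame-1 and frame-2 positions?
2.8

The red pentagon moved from (7.4, 2.3) to (5.2, 0.6), a distance of √(2.2² + 1.7²) ≈ 2.8.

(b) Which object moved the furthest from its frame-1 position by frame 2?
the orange triangle

(moved 3.9; next 3.1)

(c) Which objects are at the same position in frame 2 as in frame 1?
none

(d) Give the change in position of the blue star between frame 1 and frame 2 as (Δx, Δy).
(2.8, 1.3)

The blue star was at (5.1, 5.9) in frame 1 and (7.9, 7.2) in frame 2.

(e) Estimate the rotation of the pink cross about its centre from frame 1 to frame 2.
28° counter-clockwise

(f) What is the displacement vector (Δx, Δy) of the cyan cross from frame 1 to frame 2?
(-0.1, -0.6)

The cyan cross was at (0.9, 1.5) in frame 1 and (0.8, 0.9) in frame 2.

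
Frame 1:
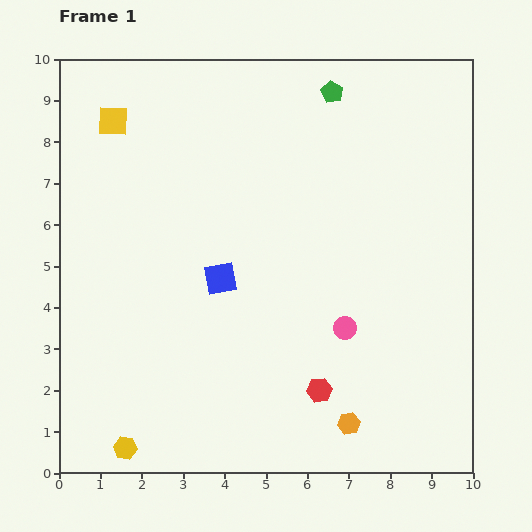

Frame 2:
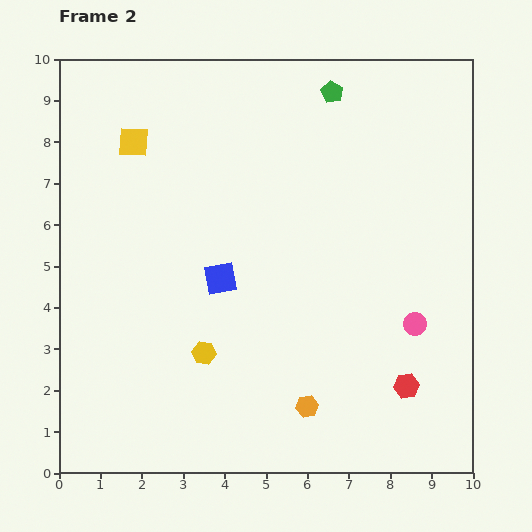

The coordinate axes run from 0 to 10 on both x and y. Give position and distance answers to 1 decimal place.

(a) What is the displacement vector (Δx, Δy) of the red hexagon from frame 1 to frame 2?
(2.1, 0.1)

The red hexagon was at (6.3, 2.0) in frame 1 and (8.4, 2.1) in frame 2.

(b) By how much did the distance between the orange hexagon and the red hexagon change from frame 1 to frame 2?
+1.4

Distance in frame 1: 1.1. Distance in frame 2: 2.5.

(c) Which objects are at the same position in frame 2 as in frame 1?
the blue square, the green pentagon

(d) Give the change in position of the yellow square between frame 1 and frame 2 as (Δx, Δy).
(0.5, -0.5)

The yellow square was at (1.3, 8.5) in frame 1 and (1.8, 8.0) in frame 2.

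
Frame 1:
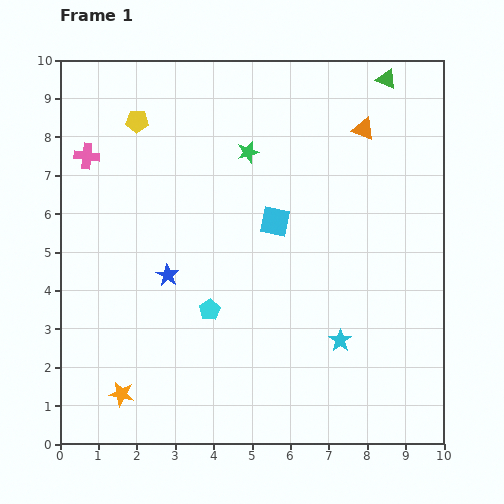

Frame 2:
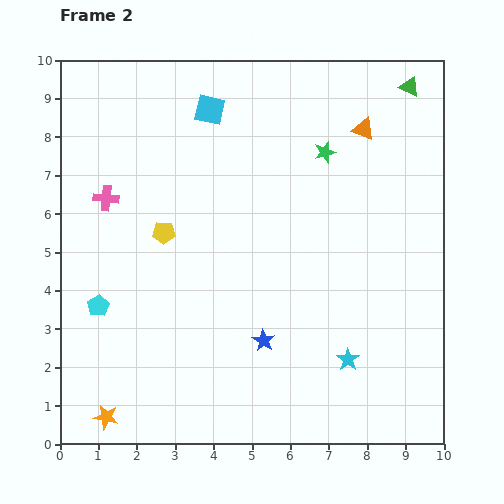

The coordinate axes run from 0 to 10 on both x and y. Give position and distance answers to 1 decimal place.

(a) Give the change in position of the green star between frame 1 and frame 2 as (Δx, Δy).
(2.0, 0.0)

The green star was at (4.9, 7.6) in frame 1 and (6.9, 7.6) in frame 2.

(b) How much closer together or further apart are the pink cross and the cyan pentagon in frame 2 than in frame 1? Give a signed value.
-2.3

Distance in frame 1: 5.1. Distance in frame 2: 2.8.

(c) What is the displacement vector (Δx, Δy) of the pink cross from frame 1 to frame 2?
(0.5, -1.1)

The pink cross was at (0.7, 7.5) in frame 1 and (1.2, 6.4) in frame 2.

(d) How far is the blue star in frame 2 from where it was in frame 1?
3.0

The blue star moved from (2.8, 4.4) to (5.3, 2.7), a distance of √(2.5² + 1.7²) ≈ 3.0.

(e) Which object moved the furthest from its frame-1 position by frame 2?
the cyan square

(moved 3.4; next 3.0)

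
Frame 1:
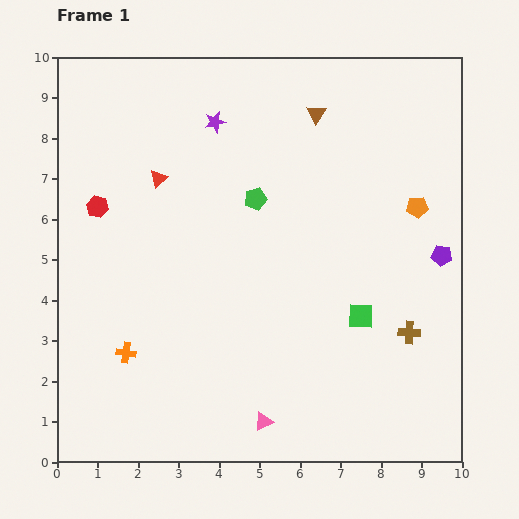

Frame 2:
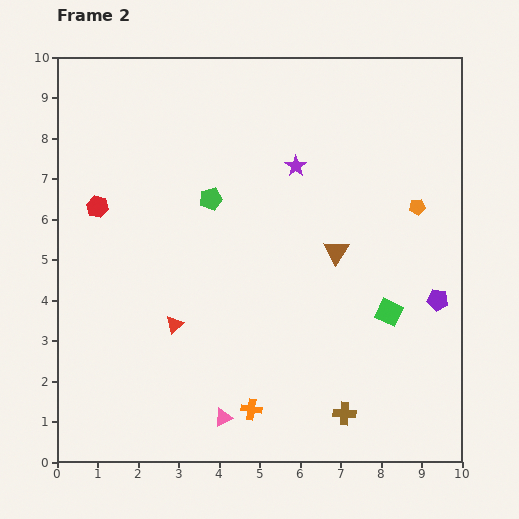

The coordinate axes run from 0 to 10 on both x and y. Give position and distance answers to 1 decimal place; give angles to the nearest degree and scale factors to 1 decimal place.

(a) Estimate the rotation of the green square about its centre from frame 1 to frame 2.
23° clockwise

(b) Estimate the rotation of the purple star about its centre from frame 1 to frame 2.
23° counter-clockwise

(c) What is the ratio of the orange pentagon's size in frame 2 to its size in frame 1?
0.7×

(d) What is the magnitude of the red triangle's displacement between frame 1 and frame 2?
3.6

The red triangle moved from (2.5, 7.0) to (2.9, 3.4), a distance of √(0.4² + 3.6²) ≈ 3.6.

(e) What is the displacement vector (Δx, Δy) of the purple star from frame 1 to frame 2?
(2.0, -1.1)

The purple star was at (3.9, 8.4) in frame 1 and (5.9, 7.3) in frame 2.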